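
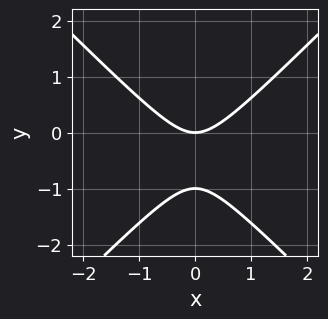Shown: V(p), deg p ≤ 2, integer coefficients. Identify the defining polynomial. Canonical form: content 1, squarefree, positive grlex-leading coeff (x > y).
x^2 - y^2 - y

First, the degree is 2 — a generic line meets the curve in up to 2 points.
Then, symmetries: mirror symmetry x ↦ −x ⇒ only even powers of x.
Then, from the visible intercepts: among the integer gridlines, it crosses the y-axis at y ∈ {-1, 0}; one x-axis crossing is at x = 0.
Finally, the integer polynomial consistent with all of this is the stated p.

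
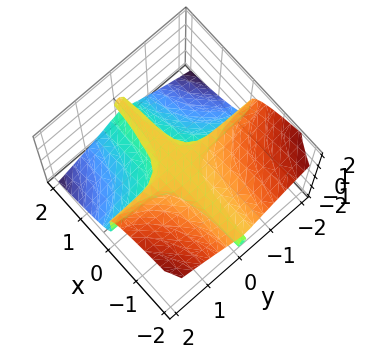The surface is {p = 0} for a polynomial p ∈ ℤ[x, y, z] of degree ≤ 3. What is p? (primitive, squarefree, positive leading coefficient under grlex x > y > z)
1. Degree: no degree-2 surface has this shape, so deg p = 3.
2. Against the integer gridlines: every point of the x-axis in the box is on the surface; every point of the y-axis in the box is on the surface.
3. Fitting integer coefficients to these (and the overall shape) gives p.

3*x*y^2 + 3*z^3 - z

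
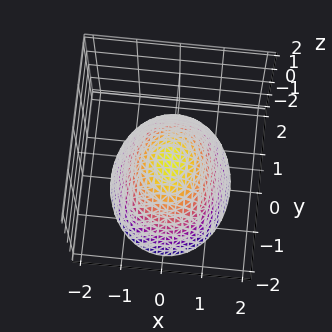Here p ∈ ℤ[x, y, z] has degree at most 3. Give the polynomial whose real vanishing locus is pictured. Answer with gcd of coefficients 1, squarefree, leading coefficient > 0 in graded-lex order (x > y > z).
(a) deg p = 2. A paraboloid; a quadric.
(b) Symmetries: it's symmetric under y → −y, forcing even powers of y; the x ↦ −x reflection is a symmetry, so x appears only in even powers.
(c) Against the integer gridlines: it meets the x-axis at x = 0 (among the integer gridlines); it meets the y-axis at y = 0 (among the integer gridlines); it crosses the z-axis at the gridline z = 0.
(d) Together with the visible shape, these determine p as stated.

3*x^2 + 2*y^2 + 3*z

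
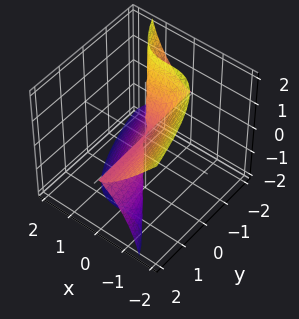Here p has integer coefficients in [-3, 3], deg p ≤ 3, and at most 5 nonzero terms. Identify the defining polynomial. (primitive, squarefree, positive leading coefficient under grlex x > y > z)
1. deg p = 3.
2. Reading off the gridlines: one z-axis crossing is at z = 0; every point of the y-axis in the box is on the surface.
3. These observations pin down the coefficients.

3*x^3 + 2*y*z^2 + z^3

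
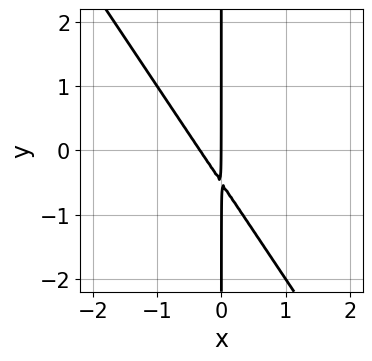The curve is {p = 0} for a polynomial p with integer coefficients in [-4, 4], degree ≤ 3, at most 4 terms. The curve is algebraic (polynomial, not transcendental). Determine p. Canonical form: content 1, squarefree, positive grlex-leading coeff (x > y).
3*x^2 + 2*x*y + x

Degree: a generic line meets the curve in up to 2 points, so deg p = 2.
From the visible intercepts: every point of the y-axis in the box is on the curve; it meets the x-axis at x = 0 (among the integer gridlines).
Solving for integer coefficients yields p as stated.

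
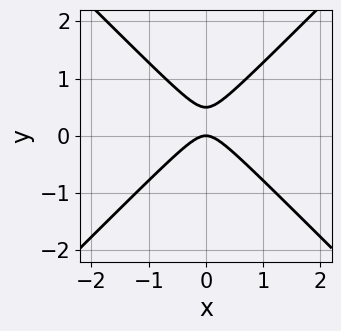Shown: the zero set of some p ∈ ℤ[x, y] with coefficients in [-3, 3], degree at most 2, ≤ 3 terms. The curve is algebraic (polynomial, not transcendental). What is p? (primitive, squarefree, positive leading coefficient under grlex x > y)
2*x^2 - 2*y^2 + y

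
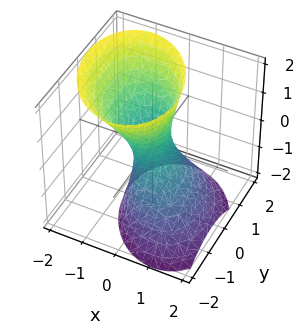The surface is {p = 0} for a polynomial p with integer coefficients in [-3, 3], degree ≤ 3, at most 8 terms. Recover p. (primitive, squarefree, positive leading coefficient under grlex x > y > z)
(a) The degree is 2 — the shape is more complex than any degree-1 surface.
(b) Checking where it meets the axes: no z-intercept at any integer in the box.
(c) Fitting integer coefficients to these (and the overall shape) gives p.

3*x^2 + x*y + 2*x*z + 2*y^2 - z^2 - 1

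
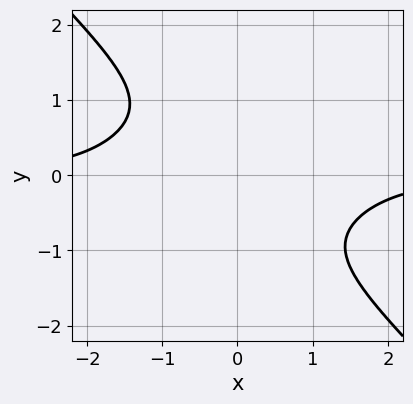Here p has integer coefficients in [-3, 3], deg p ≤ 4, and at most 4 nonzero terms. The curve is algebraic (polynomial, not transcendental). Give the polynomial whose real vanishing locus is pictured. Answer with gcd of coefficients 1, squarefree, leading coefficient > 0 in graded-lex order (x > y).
x^3*y - x^2*y^2 + 2*y^4 + 3

First, deg p = 4.
Next, against the integer gridlines: the curve avoids every integer y-axis point in the box; it misses every integer gridline on the x-axis.
Finally, solving for integer coefficients yields p as stated.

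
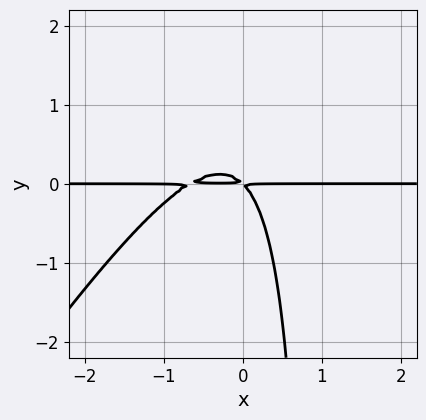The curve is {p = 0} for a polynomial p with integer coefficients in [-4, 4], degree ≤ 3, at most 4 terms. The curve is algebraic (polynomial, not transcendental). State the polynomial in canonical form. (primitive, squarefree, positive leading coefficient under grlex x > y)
3*x^2*y - 2*x*y^2 + 2*x*y + 2*y^2

1. The degree is 3 — the shape is more complex than any degree-2 curve.
2. Against the integer gridlines: the visible x-axis segment lies entirely on the curve.
3. Putting this together gives p.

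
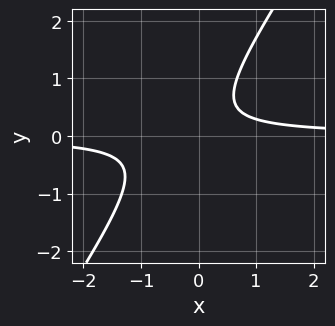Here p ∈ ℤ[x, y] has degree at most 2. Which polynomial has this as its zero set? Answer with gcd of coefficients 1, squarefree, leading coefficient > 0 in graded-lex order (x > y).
1. Degree: a generic line meets the curve in up to 2 points, so deg p = 2.
2. From the visible intercepts: no x-intercept at any integer in the box; no y-intercept at any integer in the box.
3. These observations pin down the coefficients.

3*x*y - 2*y^2 + y - 1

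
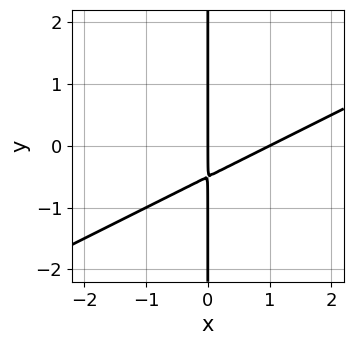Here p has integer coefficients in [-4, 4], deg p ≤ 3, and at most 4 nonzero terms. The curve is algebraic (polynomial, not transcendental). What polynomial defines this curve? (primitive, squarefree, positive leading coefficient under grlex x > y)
x^2 - 2*x*y - x

The degree is 2 — no degree-1 curve has this shape.
Checking where it meets the axes: among the integer gridlines, it crosses the x-axis at x ∈ {0, 1}; every point of the y-axis in the box is on the curve.
The integer polynomial consistent with all of this is the stated p.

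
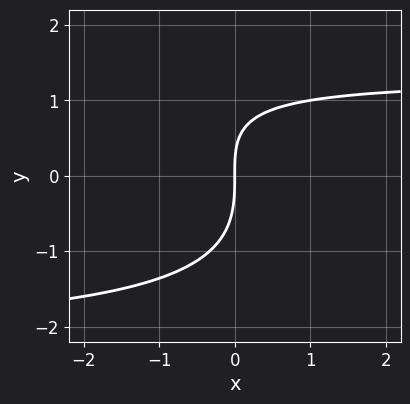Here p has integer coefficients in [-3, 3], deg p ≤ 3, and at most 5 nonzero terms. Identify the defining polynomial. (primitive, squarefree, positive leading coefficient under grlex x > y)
x*y^2 + y^3 + x*y - 3*x

First, degree: no degree-2 curve has this shape, so deg p = 3.
Then, reading off the gridlines: it meets the y-axis at y = 0 (among the integer gridlines); one x-axis crossing is at x = 0.
Finally, matching integer coefficients to the picture gives p.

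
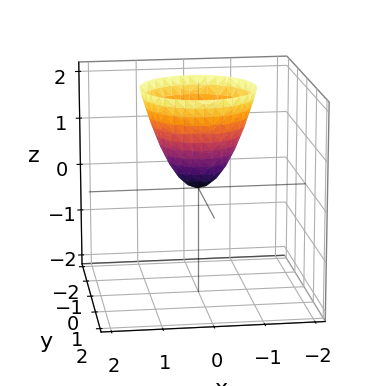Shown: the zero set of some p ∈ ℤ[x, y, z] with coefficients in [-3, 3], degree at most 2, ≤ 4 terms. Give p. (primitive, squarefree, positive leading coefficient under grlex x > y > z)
1. The degree is 2 — a single bowl opening along one axis; a quadric.
2. Symmetries: the z-axis is an axis of rotation, so x and y enter only as x² + y².
3. From the visible intercepts: one z-axis crossing is at z = 0; one y-axis crossing is at y = 0.
4. Putting this together gives p.

3*x^2 + 3*y^2 - 2*z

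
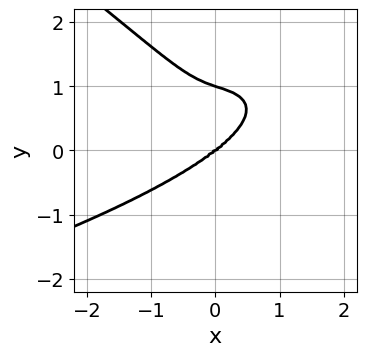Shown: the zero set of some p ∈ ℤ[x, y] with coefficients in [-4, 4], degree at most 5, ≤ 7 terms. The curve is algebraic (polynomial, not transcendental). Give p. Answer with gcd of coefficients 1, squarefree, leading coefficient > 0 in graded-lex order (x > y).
First, the degree is 4 — no degree-3 curve has this shape.
Next, reading off the gridlines: one x-axis crossing is at x = 0; the y-axis gridline crossings are at y ∈ {0, 1}.
Finally, fitting integer coefficients to these (and the overall shape) gives p.

2*x*y^3 + 3*y^4 + 2*x^3 - x*y^2 - 3*y^3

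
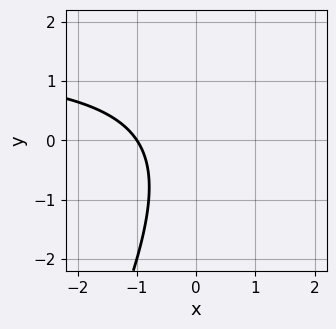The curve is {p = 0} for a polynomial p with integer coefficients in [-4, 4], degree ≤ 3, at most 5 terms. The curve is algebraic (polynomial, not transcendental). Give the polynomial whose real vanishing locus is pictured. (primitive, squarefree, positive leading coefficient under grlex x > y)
2*x*y - y^2 - 3*x - 3

Degree: no degree-1 curve has this shape, so deg p = 2.
Checking where it meets the axes: it crosses the x-axis at the gridline x = -1; the curve avoids every integer y-axis point in the box.
Fitting integer coefficients to these (and the overall shape) gives p.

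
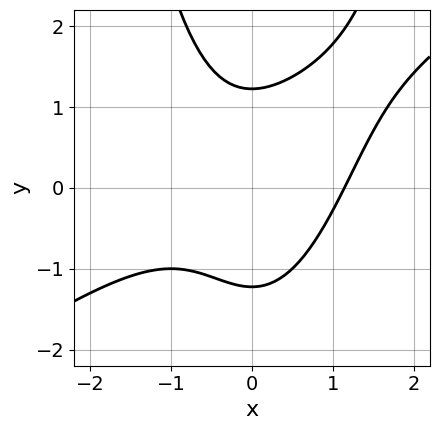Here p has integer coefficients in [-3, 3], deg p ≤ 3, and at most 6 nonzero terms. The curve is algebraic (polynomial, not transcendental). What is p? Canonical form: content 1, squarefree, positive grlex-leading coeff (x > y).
2*x^3 - 3*x^2*y + 2*y^2 - 3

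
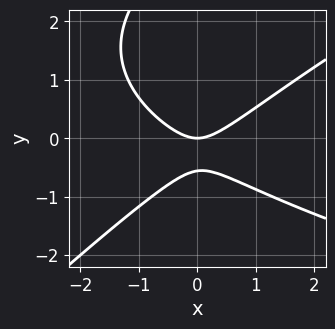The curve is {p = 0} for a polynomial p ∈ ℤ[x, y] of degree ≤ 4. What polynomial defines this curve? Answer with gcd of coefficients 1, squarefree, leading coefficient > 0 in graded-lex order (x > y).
First, degree: a generic line meets the curve in up to 3 points, so deg p = 3.
Next, from the visible intercepts: one y-axis crossing is at y = 0; one x-axis crossing is at x = 0.
Finally, fitting integer coefficients to these (and the overall shape) gives p.

x*y^2 - y^3 - 2*x^2 + 3*y^2 + 2*y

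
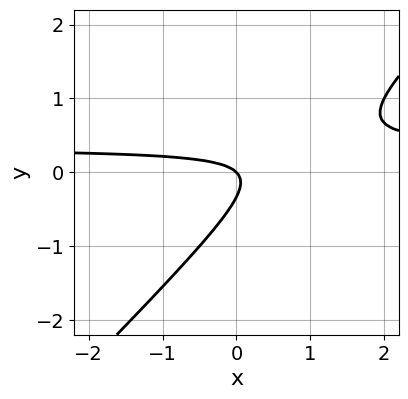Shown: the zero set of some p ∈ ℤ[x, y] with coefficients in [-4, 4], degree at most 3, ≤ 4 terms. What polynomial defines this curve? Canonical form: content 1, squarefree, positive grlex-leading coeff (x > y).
3*x*y - 3*y^2 - x - y

First, degree: the shape is more complex than any degree-1 curve, so deg p = 2.
Next, checking where it meets the axes: it meets the x-axis at x = 0 (among the integer gridlines); it crosses the y-axis at the gridline y = 0.
Finally, assembling these constraints gives the stated polynomial.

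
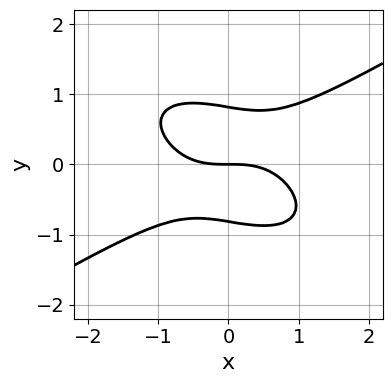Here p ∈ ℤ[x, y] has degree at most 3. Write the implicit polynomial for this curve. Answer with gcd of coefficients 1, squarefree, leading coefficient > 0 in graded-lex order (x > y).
The degree is 3 — a generic line meets the curve in up to 3 points.
Checking where it meets the axes: one x-axis crossing is at x = 0; it meets the y-axis at y = 0 (among the integer gridlines).
Putting this together gives p.

x^3 - x*y^2 - 3*y^3 + 2*y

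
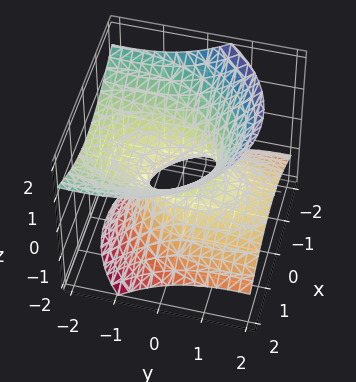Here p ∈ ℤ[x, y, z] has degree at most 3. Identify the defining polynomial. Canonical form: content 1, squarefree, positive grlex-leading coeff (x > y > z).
2*x^2 + y^2 + 3*y*z - 3*z^2 - 1

First, the degree is 2 — a generic line meets the surface in up to 2 points.
Then, from the axis intercepts and sections: it misses every integer gridline on the z-axis; the y-axis gridline crossings are at y ∈ {-1, 1}.
Finally, solving for integer coefficients yields p as stated.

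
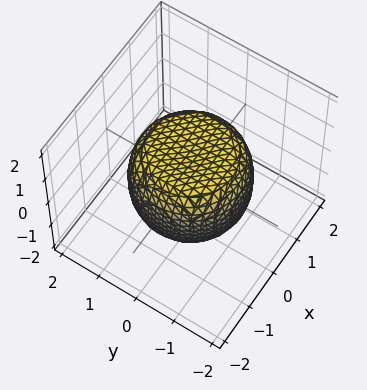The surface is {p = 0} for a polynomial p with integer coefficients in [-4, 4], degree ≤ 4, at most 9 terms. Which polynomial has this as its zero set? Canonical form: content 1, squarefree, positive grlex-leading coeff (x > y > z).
2*x^4 + 4*x^2*y^2 + 2*y^4 - 2*x^2 - 2*y^2 + 3*z^2 - 3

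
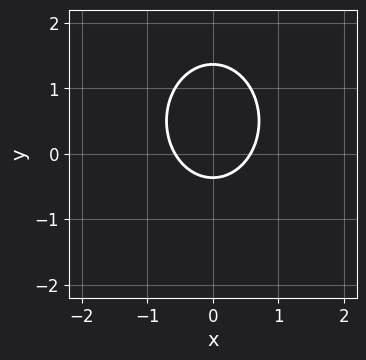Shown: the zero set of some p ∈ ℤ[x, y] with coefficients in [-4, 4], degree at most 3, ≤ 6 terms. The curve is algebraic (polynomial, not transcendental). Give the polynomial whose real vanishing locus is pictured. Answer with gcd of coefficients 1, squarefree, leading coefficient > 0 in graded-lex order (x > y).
3*x^2 + 2*y^2 - 2*y - 1

Degree: the shape is more complex than any degree-1 curve, so deg p = 2.
Symmetries: the x ↦ −x reflection is a symmetry, so x appears only in even powers.
The integer polynomial consistent with all of this is the stated p.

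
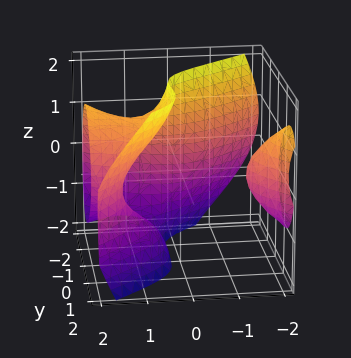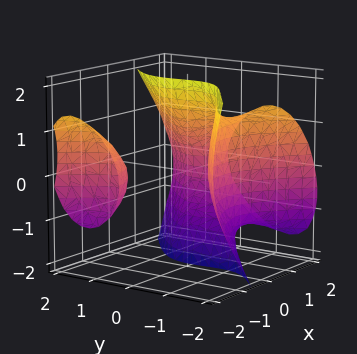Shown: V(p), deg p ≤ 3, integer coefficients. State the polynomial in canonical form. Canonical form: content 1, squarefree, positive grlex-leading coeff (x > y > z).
2*x^2*y + 2*x*z^2 - 2*y^3 + y^2*z - 2

(a) There are 2 components.
(b) Degree: no degree-2 surface has this shape, so deg p = 3.
(c) Reading off the gridlines: no z-intercept at any integer in the box; the surface avoids every integer x-axis point in the box; it crosses the y-axis at the gridline y = -1.
(d) Fitting integer coefficients to these (and the overall shape) gives p.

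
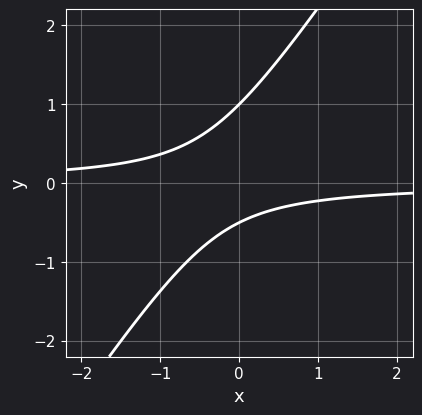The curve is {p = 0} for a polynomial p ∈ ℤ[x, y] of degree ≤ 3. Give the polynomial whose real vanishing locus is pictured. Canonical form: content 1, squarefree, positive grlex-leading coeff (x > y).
3*x*y - 2*y^2 + y + 1

First, the degree is 2 — the shape is more complex than any degree-1 curve.
Next, from the visible intercepts: one y-axis crossing is at y = 1; no x-intercept at any integer in the box.
Finally, assembling these constraints gives the stated polynomial.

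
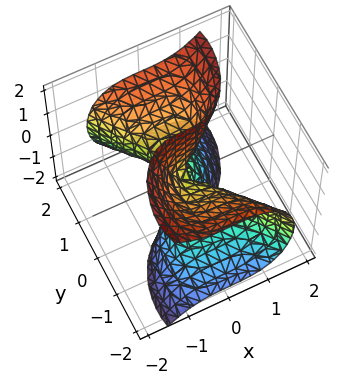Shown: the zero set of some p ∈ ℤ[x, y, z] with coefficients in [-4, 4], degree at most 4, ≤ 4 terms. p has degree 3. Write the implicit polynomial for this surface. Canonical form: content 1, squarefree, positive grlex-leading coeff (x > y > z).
3*x^3 + y^3 - 2*y*z^2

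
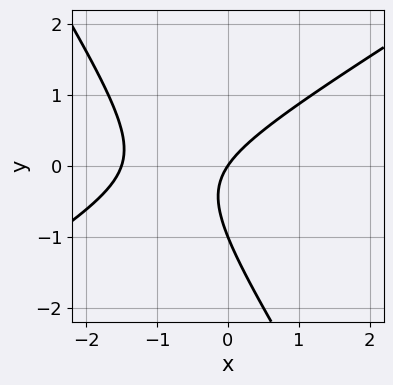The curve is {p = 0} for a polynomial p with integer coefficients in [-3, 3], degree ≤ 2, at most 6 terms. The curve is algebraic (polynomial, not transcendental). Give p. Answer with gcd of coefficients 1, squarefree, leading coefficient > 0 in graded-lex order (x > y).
2*x^2 - 2*x*y - 2*y^2 + 3*x - 2*y

(a) Degree: a generic line meets the curve in up to 2 points, so deg p = 2.
(b) Against the integer gridlines: among the integer gridlines, it crosses the y-axis at y ∈ {-1, 0}; one x-axis crossing is at x = 0.
(c) Assembling these constraints gives the stated polynomial.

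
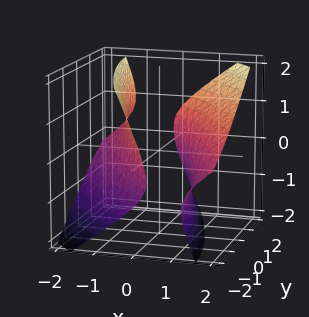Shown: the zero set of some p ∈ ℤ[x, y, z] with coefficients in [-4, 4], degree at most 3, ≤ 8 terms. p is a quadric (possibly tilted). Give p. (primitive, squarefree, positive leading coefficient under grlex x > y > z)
3*x^2 + 3*x*y - 3*x*z + y^2 - 2*z^2 - 3

1. The picture has 2 separate pieces. Treating them together as one polynomial.
2. deg p = 2. No degree-1 surface has this shape.
3. From the visible intercepts: among the integer gridlines, it crosses the x-axis at x ∈ {-1, 1}; the surface avoids every integer z-axis point in the box.
4. Solving for integer coefficients yields p as stated.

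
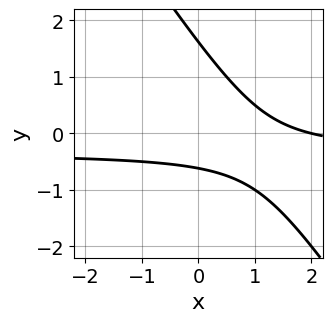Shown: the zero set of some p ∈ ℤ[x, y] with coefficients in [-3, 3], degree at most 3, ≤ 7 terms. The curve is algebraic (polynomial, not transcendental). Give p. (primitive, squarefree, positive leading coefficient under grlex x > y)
3*x*y + 2*y^2 + x - 2*y - 2

deg p = 2. The shape is more complex than any degree-1 curve.
From the visible intercepts: it meets the x-axis at x = 2 (among the integer gridlines).
Fitting integer coefficients to these (and the overall shape) gives p.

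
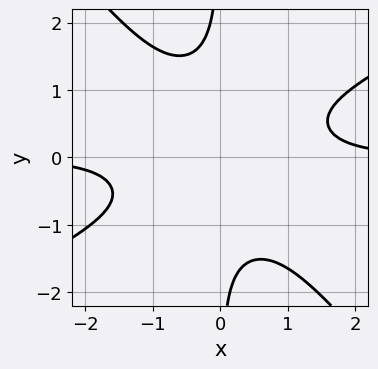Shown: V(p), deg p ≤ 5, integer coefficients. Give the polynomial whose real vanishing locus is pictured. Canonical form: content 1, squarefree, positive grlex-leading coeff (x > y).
(a) deg p = 4. No degree-3 curve has this shape.
(b) Observable constraints: it misses every integer gridline on the y-axis; no x-intercept at any integer in the box.
(c) Fitting integer coefficients to these (and the overall shape) gives p.

2*x^3*y - 2*x^2*y^2 - 3*x*y^3 + x*y - 3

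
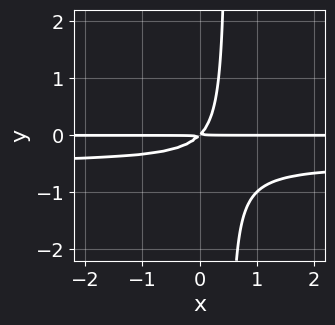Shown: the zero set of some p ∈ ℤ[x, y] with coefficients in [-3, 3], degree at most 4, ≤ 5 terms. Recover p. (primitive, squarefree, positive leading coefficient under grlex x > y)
The degree is 3 — the shape is more complex than any degree-2 curve.
Observable constraints: every point of the x-axis in the box is on the curve.
Matching integer coefficients to the picture gives p.

2*x*y^2 + x*y - y^2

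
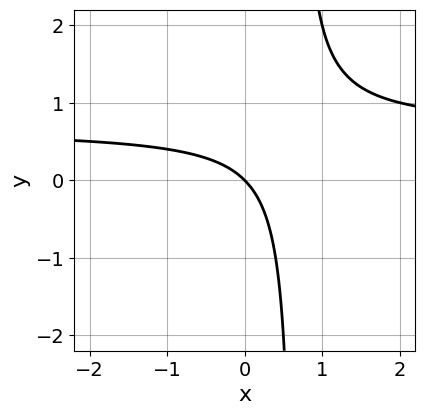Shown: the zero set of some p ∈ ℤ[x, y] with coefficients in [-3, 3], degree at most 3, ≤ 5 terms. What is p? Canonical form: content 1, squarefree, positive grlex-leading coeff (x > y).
3*x*y - 2*x - 2*y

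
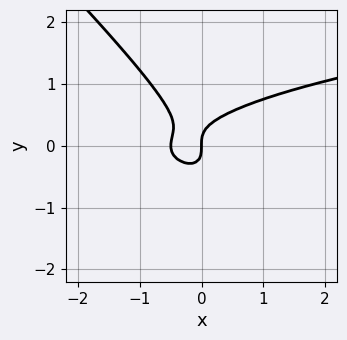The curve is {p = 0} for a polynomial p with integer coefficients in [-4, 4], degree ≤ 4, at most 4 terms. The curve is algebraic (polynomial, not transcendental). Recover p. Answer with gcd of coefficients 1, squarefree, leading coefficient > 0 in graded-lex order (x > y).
3*x*y^2 + 3*y^3 - 2*x^2 - x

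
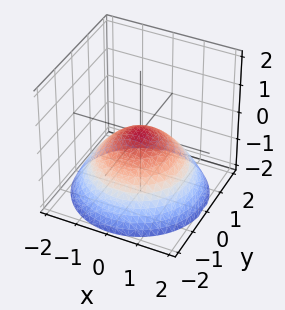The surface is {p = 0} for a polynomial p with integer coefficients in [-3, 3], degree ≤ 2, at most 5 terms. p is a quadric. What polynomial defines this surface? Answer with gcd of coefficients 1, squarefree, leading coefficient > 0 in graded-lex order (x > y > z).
1. Degree: a paraboloid; a quadric, so deg p = 2.
2. By symmetry, the surface is invariant under rotation about z: p = q(x² + y², z).
3. Against the integer gridlines: one y-axis crossing is at y = 0; it crosses the x-axis at the gridline x = 0; a circular section at z = -1 has radius between 1 and 2.
4. Fitting integer coefficients to these (and the overall shape) gives p.

x^2 + y^2 + 2*z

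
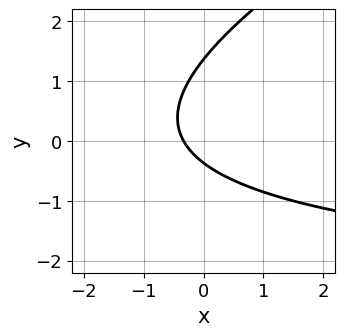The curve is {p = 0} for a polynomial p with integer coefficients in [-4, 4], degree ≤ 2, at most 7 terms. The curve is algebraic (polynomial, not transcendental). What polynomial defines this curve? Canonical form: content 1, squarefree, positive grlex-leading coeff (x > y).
First, the degree is 2 — a generic line meets the curve in up to 2 points.
Finally, solving for integer coefficients yields p as stated.

x*y - 2*y^2 + 3*x + 2*y + 1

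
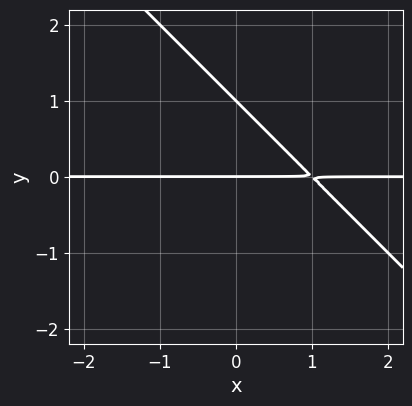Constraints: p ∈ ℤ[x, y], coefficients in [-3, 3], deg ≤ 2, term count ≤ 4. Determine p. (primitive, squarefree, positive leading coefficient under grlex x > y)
x*y + y^2 - y

1. The degree is 2 — a generic line meets the curve in up to 2 points.
2. From the visible intercepts: among the integer gridlines, it crosses the y-axis at y ∈ {0, 1}; the visible x-axis segment lies entirely on the curve.
3. These observations pin down the coefficients.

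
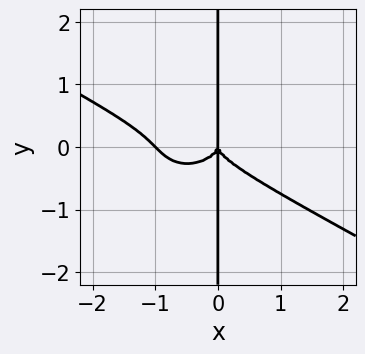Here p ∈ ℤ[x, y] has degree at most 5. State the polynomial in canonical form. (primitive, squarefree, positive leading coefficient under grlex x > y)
x^4 + x^3*y + 3*x*y^3 + x^3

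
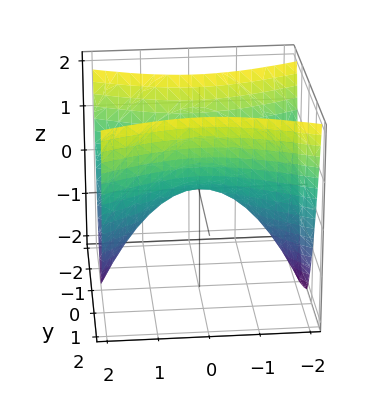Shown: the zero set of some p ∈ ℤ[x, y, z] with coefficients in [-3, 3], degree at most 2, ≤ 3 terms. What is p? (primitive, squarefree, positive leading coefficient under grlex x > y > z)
The degree is 2 — a saddle surface; a quadric.
Symmetries: it's symmetric under y → −y, forcing even powers of y; the x ↦ −x reflection is a symmetry, so x appears only in even powers.
Against the integer gridlines: it crosses the y-axis at the gridline y = 0; it meets the z-axis at z = 0 (among the integer gridlines); one x-axis crossing is at x = 0.
The integer polynomial consistent with all of this is the stated p.

x^2 - 3*y^2 + 2*z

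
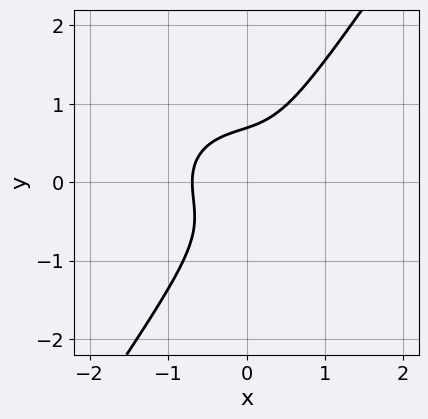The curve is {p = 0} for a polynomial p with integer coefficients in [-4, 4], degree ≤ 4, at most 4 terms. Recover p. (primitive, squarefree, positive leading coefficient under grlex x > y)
3*x^3 + 3*x*y^2 - 3*y^3 + 1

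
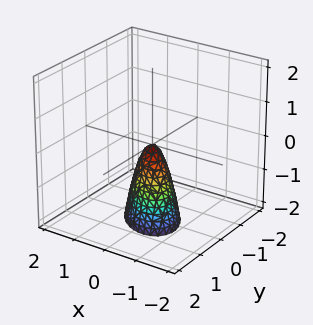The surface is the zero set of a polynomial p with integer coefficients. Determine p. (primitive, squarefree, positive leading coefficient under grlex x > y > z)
3*x^2 + 2*x*y + 3*y^2 + z

Degree: a generic line meets the surface in up to 2 points, so deg p = 2.
Against the integer gridlines: it meets the z-axis at z = 0 (among the integer gridlines); it crosses the x-axis at the gridline x = 0.
The integer polynomial consistent with all of this is the stated p.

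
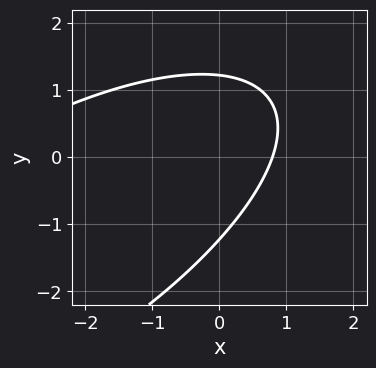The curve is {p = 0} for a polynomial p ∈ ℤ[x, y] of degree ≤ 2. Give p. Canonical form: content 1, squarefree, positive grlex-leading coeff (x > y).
x^2 - 2*x*y + 2*y^2 + 3*x - 3

First, the degree is 2 — a generic line meets the curve in up to 2 points.
Finally, the integer polynomial consistent with all of this is the stated p.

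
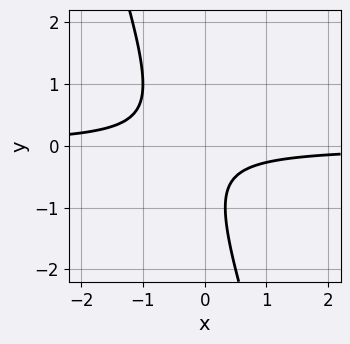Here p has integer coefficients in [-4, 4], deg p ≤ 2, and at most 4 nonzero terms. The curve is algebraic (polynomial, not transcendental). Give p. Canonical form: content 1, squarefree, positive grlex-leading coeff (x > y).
3*x*y + y^2 + y + 1

First, deg p = 2.
Then, against the integer gridlines: the curve avoids every integer x-axis point in the box; the curve avoids every integer y-axis point in the box.
Finally, fitting integer coefficients to these (and the overall shape) gives p.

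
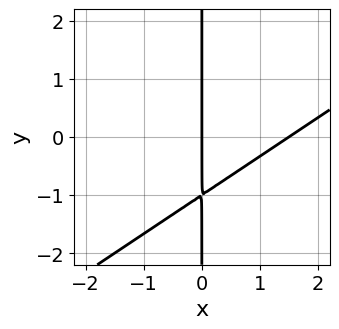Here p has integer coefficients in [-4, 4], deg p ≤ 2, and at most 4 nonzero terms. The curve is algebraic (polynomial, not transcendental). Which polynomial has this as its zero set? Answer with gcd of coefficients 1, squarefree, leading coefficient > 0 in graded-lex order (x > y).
2*x^2 - 3*x*y - 3*x

First, degree: the shape is more complex than any degree-1 curve, so deg p = 2.
Then, against the integer gridlines: every point of the y-axis in the box is on the curve; one x-axis crossing is at x = 0.
Finally, the integer polynomial consistent with all of this is the stated p.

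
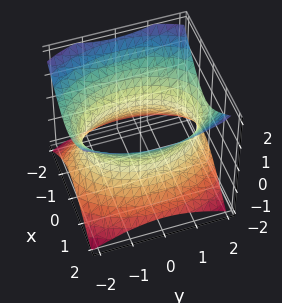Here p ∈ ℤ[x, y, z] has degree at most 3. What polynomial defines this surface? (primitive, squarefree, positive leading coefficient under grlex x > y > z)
2*x^2 + y^2 - 2*z^2 - 3

1. Degree: one connected sheet with a waist; a quadric, so deg p = 2.
2. Symmetries: it's symmetric under z → −z, forcing even powers of z; mirror symmetry y ↦ −y ⇒ only even powers of y; it's symmetric under x → −x, forcing even powers of x.
3. Observable constraints: it misses every integer gridline on the z-axis.
4. Putting this together gives p.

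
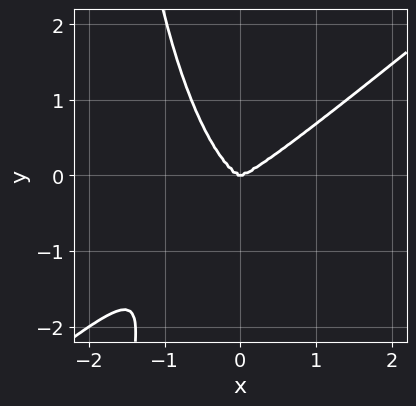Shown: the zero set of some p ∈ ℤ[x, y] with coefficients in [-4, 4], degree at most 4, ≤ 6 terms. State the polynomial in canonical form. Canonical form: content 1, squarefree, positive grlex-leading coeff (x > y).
deg p = 4. A generic line meets the curve in up to 4 points.
Observable constraints: it crosses the y-axis at the gridline y = 0; it meets the x-axis at x = 0 (among the integer gridlines).
Matching integer coefficients to the picture gives p.

3*x^4 - 3*x^3*y - x*y^3 - 2*y^3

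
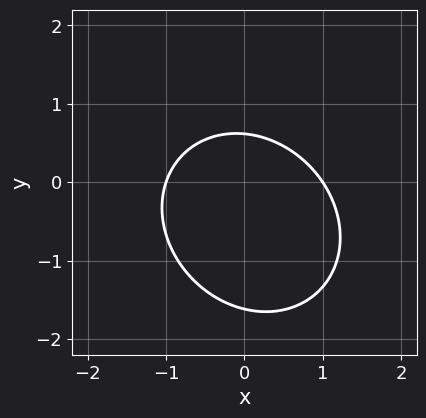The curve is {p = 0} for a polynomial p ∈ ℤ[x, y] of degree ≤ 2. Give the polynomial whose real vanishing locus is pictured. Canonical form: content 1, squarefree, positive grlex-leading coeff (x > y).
3*x^2 + x*y + 3*y^2 + 3*y - 3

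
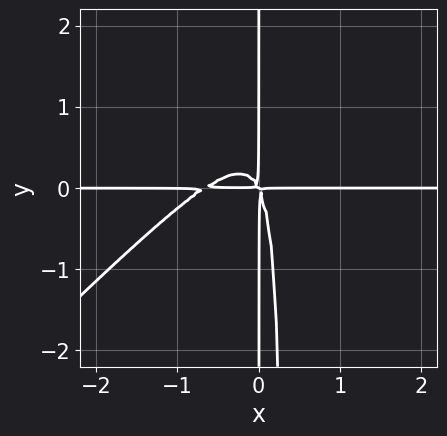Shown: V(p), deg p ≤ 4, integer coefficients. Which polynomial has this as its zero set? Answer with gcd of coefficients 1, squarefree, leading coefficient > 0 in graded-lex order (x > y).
(a) The degree is 4 — no degree-3 curve has this shape.
(b) Reading off the gridlines: the visible y-axis segment lies entirely on the curve; every point of the x-axis in the box is on the curve.
(c) Solving for integer coefficients yields p as stated.

3*x^3*y - 3*x^2*y^2 + 2*x^2*y + x*y^2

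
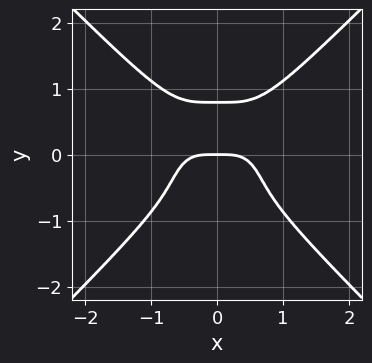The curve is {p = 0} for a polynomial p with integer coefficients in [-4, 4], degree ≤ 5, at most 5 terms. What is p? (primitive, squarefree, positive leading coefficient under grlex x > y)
2*x^4 - 2*y^4 + y

First, deg p = 4. A generic line meets the curve in up to 4 points.
Next, symmetries: the x ↦ −x reflection is a symmetry, so x appears only in even powers.
Next, from the visible intercepts: one x-axis crossing is at x = 0; it crosses the y-axis at the gridline y = 0.
Finally, putting this together gives p.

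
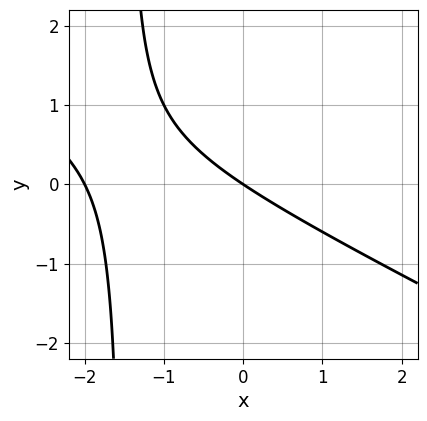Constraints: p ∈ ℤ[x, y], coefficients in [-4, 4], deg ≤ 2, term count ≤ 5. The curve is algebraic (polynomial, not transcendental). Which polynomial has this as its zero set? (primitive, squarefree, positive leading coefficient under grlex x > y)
Degree: a generic line meets the curve in up to 2 points, so deg p = 2.
Reading off the gridlines: the x-axis gridline crossings are at x ∈ {-2, 0}; it crosses the y-axis at the gridline y = 0.
Together with the visible shape, these determine p as stated.

x^2 + 2*x*y + 2*x + 3*y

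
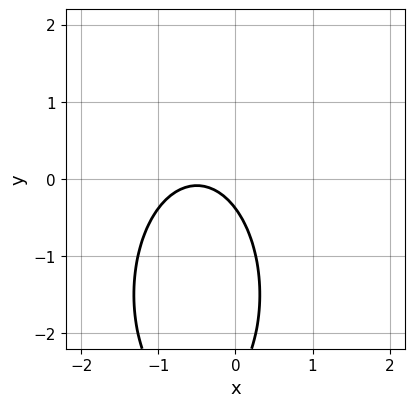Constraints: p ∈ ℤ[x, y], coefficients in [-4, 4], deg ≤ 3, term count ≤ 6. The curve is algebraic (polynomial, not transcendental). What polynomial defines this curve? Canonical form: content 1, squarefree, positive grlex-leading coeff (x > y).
1. deg p = 2. A generic line meets the curve in up to 2 points.
2. Against the integer gridlines: no x-intercept at any integer in the box.
3. Fitting integer coefficients to these (and the overall shape) gives p.

3*x^2 + y^2 + 3*x + 3*y + 1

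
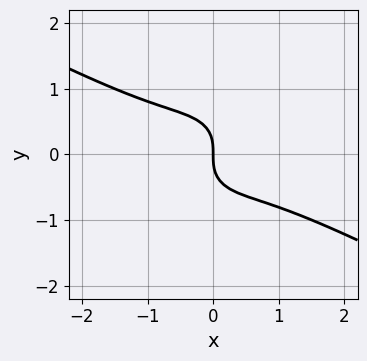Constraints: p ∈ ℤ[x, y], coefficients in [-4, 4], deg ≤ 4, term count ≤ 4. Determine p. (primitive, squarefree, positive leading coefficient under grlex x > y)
(a) deg p = 3. No degree-2 curve has this shape.
(b) Reading off the gridlines: one y-axis crossing is at y = 0; one x-axis crossing is at x = 0.
(c) Fitting integer coefficients to these (and the overall shape) gives p.

2*x^3 + 3*x^2*y + 3*y^3 + 2*x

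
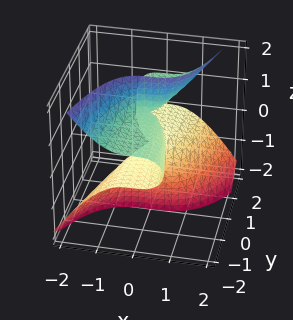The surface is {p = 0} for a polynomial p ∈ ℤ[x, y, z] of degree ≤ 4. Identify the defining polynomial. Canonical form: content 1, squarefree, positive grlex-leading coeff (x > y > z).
x^3 - y*z^2 + y*z

First, deg p = 3. The shape is more complex than any degree-2 surface.
Next, from the axis intercepts and sections: every point of the z-axis in the box is on the surface; the visible y-axis segment lies entirely on the surface; one x-axis crossing is at x = 0.
Finally, matching integer coefficients to the picture gives p.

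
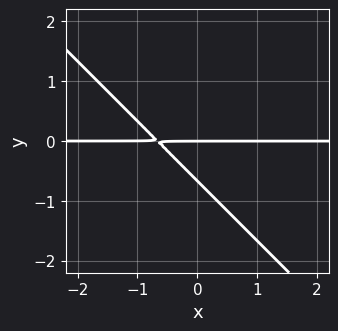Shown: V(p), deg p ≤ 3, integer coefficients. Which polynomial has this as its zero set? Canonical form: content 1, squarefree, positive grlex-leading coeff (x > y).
3*x*y + 3*y^2 + 2*y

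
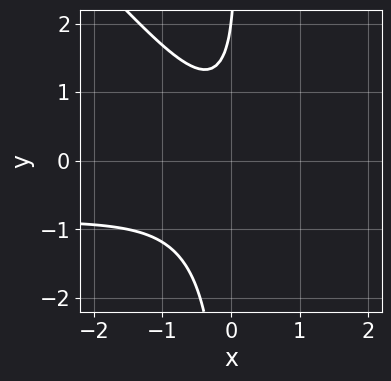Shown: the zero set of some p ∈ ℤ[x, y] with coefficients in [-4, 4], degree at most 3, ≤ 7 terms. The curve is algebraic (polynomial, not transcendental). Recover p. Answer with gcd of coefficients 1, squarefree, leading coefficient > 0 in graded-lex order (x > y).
(a) The degree is 3 — a generic line meets the curve in up to 3 points.
(b) From the axis intercepts and sections: it meets the y-axis at y = 2 (among the integer gridlines); no x-intercept at any integer in the box.
(c) Fitting integer coefficients to these (and the overall shape) gives p.

2*x^2*y + 2*x*y^2 + 2*x^2 - y + 2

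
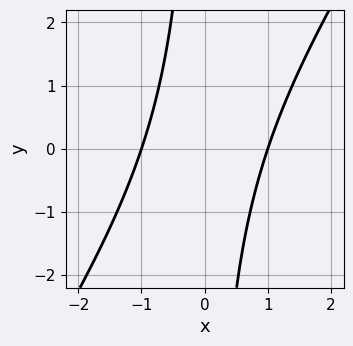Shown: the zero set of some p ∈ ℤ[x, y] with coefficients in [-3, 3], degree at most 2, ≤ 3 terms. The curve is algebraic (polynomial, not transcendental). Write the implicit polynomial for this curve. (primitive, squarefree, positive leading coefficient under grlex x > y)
3*x^2 - 2*x*y - 3

(a) Degree: no degree-1 curve has this shape, so deg p = 2.
(b) From the axis intercepts and sections: among the integer gridlines, it crosses the x-axis at x ∈ {-1, 1}; the curve avoids every integer y-axis point in the box.
(c) Fitting integer coefficients to these (and the overall shape) gives p.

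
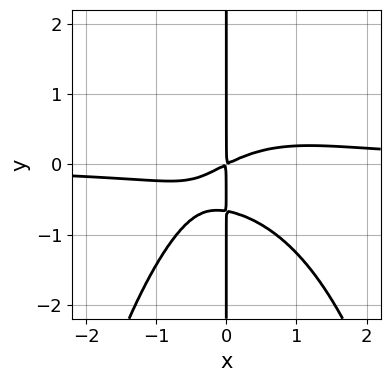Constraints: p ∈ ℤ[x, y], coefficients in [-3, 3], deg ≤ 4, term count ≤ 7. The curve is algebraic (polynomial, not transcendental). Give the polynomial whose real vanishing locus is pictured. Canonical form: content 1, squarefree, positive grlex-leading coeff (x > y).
First, the degree is 4 — the shape is more complex than any degree-3 curve.
Then, from the axis intercepts and sections: the visible y-axis segment lies entirely on the curve.
Finally, putting this together gives p.

2*x^3*y - x^2*y + 3*x*y^2 - x^2 + 2*x*y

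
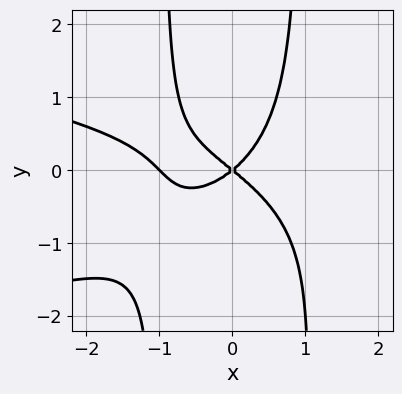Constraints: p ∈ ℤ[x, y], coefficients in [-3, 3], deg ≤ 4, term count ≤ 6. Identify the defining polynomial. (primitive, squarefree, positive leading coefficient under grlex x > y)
3*x^2*y^2 + 2*x^3 + 2*x^2*y + 2*x^2 - 3*y^2

1. Degree: a generic line meets the curve in up to 4 points, so deg p = 4.
2. Against the integer gridlines: among the integer gridlines, it crosses the x-axis at x ∈ {-1, 0}; it meets the y-axis at y = 0 (among the integer gridlines).
3. Solving for integer coefficients yields p as stated.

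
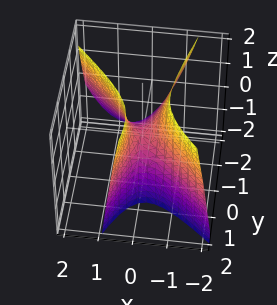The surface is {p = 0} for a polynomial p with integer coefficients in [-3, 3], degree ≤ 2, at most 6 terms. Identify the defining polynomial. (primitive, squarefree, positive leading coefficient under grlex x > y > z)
3*x^2 + 2*x*y - y^2 + y*z - z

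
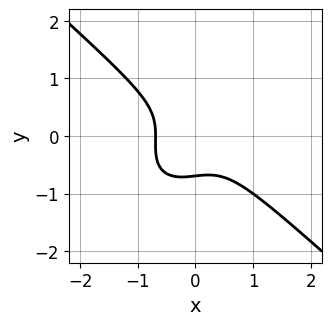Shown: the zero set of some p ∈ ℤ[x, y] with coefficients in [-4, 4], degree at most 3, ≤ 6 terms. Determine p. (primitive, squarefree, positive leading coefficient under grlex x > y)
3*x^3 - x*y^2 + 3*y^3 + 1

First, degree: no degree-2 curve has this shape, so deg p = 3.
Finally, putting this together gives p.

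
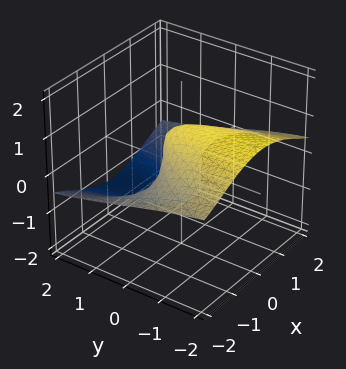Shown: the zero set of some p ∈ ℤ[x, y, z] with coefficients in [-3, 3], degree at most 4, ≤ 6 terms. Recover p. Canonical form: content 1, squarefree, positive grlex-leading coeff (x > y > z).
3*x^2*z - 2*y*z^2 + 2*z^3 + 3*y - 2*z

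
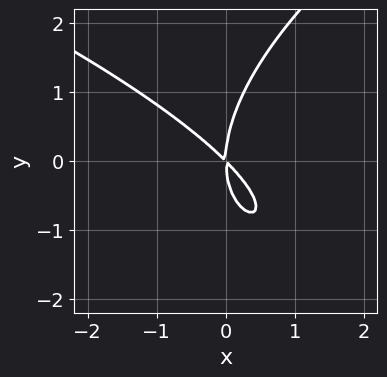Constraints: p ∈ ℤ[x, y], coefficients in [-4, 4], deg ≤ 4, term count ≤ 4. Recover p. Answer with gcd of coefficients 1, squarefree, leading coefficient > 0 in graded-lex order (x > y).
(a) The degree is 3 — no degree-2 curve has this shape.
(b) Against the integer gridlines: one x-axis crossing is at x = 0; it crosses the y-axis at the gridline y = 0.
(c) Putting this together gives p.

y^3 - 3*x^2 - 3*x*y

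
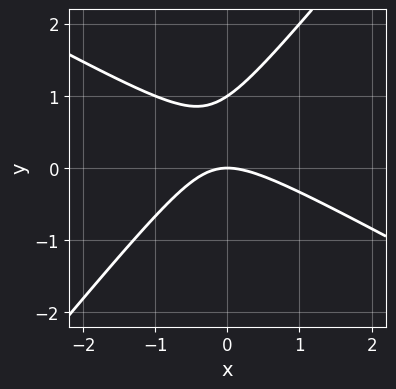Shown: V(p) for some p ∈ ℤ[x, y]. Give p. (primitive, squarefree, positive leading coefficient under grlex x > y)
2*x^2 + 2*x*y - 3*y^2 + 3*y

1. deg p = 2.
2. Reading off the gridlines: among the integer gridlines, it crosses the y-axis at y ∈ {0, 1}; it crosses the x-axis at the gridline x = 0.
3. Solving for integer coefficients yields p as stated.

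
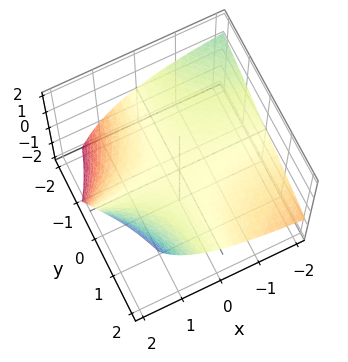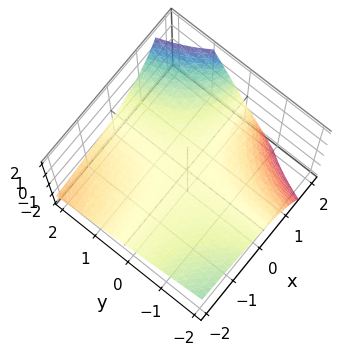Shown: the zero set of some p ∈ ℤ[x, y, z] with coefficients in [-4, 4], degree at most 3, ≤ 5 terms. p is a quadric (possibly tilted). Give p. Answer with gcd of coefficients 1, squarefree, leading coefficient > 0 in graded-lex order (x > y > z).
1. The degree is 2 — a generic line meets the surface in up to 2 points.
2. From the axis intercepts and sections: every point of the y-axis in the box is on the surface; one z-axis crossing is at z = 0; the visible x-axis segment lies entirely on the surface.
3. Assembling these constraints gives the stated polynomial.

x*y + x*z - 3*z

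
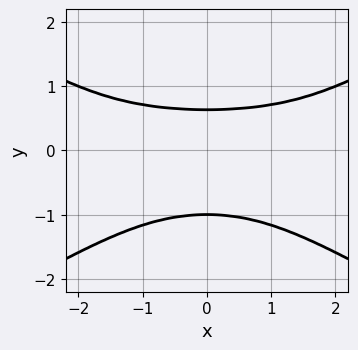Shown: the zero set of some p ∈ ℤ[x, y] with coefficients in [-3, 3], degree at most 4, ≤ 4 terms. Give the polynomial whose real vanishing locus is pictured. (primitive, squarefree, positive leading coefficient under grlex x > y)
x^2*y^2 - 3*y^4 - 2*y^3 + 1

First, deg p = 4. The shape is more complex than any degree-3 curve.
Then, symmetries: the x ↦ −x reflection is a symmetry, so x appears only in even powers.
Next, from the axis intercepts and sections: it misses every integer gridline on the x-axis; it meets the y-axis at y = -1 (among the integer gridlines).
Finally, these observations pin down the coefficients.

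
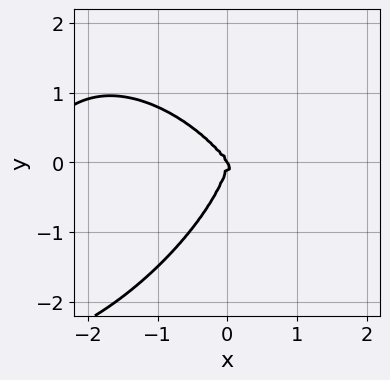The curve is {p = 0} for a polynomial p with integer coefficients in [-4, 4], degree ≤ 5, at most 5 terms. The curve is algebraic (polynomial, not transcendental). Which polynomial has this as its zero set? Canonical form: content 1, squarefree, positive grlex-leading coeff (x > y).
First, deg p = 4. The shape is more complex than any degree-3 curve.
Then, checking where it meets the axes: it meets the x-axis at x = 0 (among the integer gridlines); it crosses the y-axis at the gridline y = 0.
Finally, together with the visible shape, these determine p as stated.

x^4 + y^4 + 3*x^3 + 2*x^2*y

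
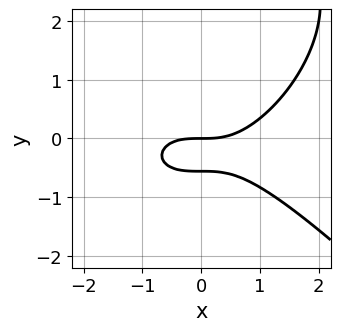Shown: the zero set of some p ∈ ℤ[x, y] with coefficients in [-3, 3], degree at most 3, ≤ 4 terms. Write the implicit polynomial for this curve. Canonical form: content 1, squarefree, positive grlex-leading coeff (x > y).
x^3 + y^3 - 3*y^2 - 2*y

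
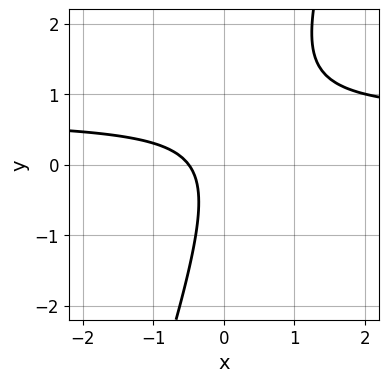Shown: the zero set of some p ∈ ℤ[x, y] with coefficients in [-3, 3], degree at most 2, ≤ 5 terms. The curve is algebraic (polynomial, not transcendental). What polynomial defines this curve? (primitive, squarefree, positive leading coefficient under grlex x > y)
3*x*y - y^2 - 2*x - 1

First, degree: the shape is more complex than any degree-1 curve, so deg p = 2.
Next, checking where it meets the axes: it misses every integer gridline on the y-axis.
Finally, assembling these constraints gives the stated polynomial.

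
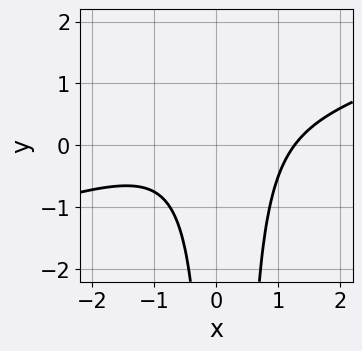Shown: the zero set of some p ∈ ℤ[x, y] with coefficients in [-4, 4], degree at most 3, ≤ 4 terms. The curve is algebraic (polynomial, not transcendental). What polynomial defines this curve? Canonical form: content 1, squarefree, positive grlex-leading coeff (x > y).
1. The degree is 3 — no degree-2 curve has this shape.
2. From the axis intercepts and sections: no y-intercept at any integer in the box.
3. These observations pin down the coefficients.

x^3 - 3*x^2*y + x*y - 2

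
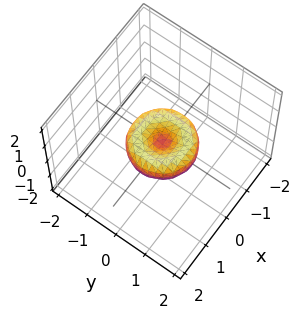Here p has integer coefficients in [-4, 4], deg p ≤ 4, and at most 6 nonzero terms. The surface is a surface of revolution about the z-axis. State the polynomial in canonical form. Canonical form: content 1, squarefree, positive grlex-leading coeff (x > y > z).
2*x^4 + 4*x^2*y^2 + 2*y^4 - 2*x^2 - 2*y^2 + 3*z^2

(a) deg p = 4. The shape is more complex than any degree-3 surface.
(b) Symmetries: the z-axis is an axis of rotation, so x and y enter only as x² + y².
(c) From the visible intercepts: among the integer gridlines, it crosses the x-axis at x ∈ {-1, 0, 1}; it crosses the z-axis at the gridline z = 0; the y-axis gridline crossings are at y ∈ {-1, 0, 1}; a circular section at z = 0 has radius exactly 1.
(d) Matching integer coefficients to the picture gives p.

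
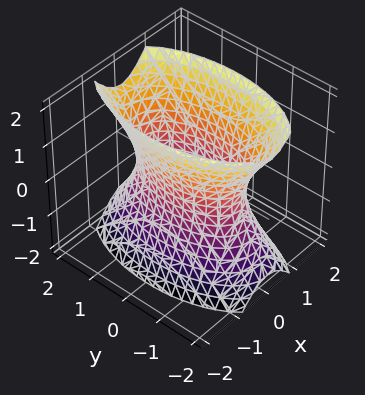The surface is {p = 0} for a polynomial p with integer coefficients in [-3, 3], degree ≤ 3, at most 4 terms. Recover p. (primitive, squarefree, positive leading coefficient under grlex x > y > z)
3*x^2 + y^2 - z^2 - 2

1. The degree is 2 — an hourglass — one-sheet hyperboloid; a quadric.
2. Symmetries: it's symmetric under x → −x, forcing even powers of x; the z ↦ −z reflection is a symmetry, so z appears only in even powers; the y ↦ −y reflection is a symmetry, so y appears only in even powers.
3. From the axis intercepts and sections: it misses every integer gridline on the z-axis.
4. Matching integer coefficients to the picture gives p.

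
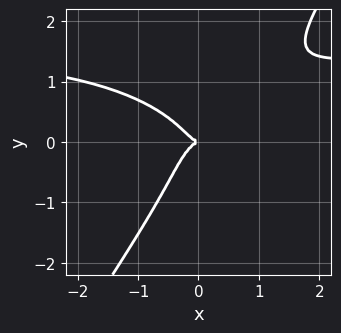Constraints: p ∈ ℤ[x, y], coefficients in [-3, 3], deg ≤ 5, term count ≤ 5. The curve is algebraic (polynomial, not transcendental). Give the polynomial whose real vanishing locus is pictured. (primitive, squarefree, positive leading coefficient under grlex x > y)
2*x^3*y + 2*x*y^3 - 2*y^4 - 3*x^3 - y^2

deg p = 4.
From the axis intercepts and sections: it meets the y-axis at y = 0 (among the integer gridlines); it meets the x-axis at x = 0 (among the integer gridlines).
Fitting integer coefficients to these (and the overall shape) gives p.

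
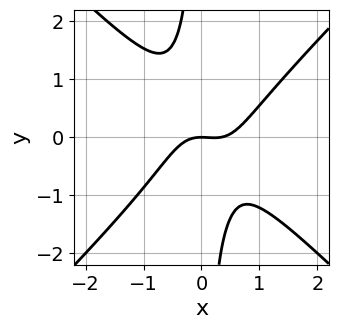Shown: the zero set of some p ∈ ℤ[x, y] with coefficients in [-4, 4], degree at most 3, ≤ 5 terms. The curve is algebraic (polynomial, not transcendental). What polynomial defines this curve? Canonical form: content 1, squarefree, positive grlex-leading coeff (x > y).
3*x^3 - 3*x*y^2 - x^2 - 2*y

(a) deg p = 3. The shape is more complex than any degree-2 curve.
(b) Reading off the gridlines: one x-axis crossing is at x = 0; it meets the y-axis at y = 0 (among the integer gridlines).
(c) These observations pin down the coefficients.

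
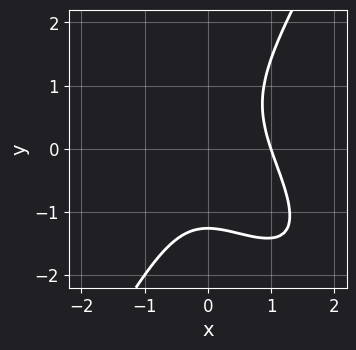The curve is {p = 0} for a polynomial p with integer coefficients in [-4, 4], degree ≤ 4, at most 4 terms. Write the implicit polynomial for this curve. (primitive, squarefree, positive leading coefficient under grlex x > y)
2*x^3 + 2*x^2*y - y^3 - 2

deg p = 3.
Reading off the gridlines: one x-axis crossing is at x = 1.
Solving for integer coefficients yields p as stated.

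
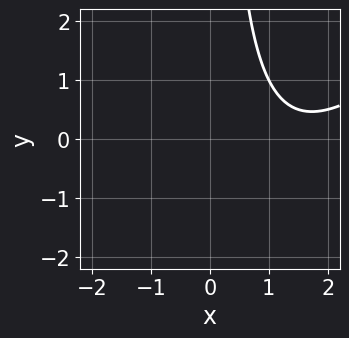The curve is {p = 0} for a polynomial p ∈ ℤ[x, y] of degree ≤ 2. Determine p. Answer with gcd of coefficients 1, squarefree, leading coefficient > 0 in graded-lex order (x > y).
x^2 - x*y - 3*x + 3

(a) Degree: no degree-1 curve has this shape, so deg p = 2.
(b) Reading off the gridlines: no x-intercept at any integer in the box; the curve avoids every integer y-axis point in the box.
(c) Assembling these constraints gives the stated polynomial.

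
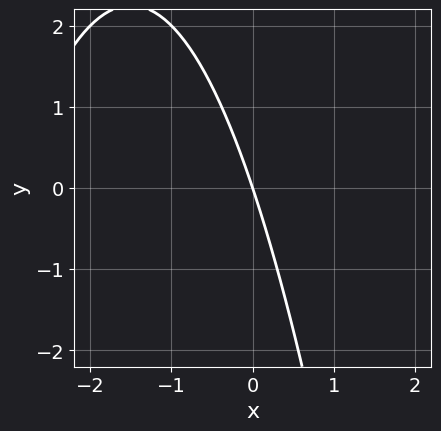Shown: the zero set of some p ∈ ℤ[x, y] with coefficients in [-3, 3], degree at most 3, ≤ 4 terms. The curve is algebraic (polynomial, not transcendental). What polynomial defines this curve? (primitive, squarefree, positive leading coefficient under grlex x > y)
x^2 + 3*x + y

1. Degree: no degree-1 curve has this shape, so deg p = 2.
2. Reading off the gridlines: one y-axis crossing is at y = 0; one x-axis crossing is at x = 0.
3. Assembling these constraints gives the stated polynomial.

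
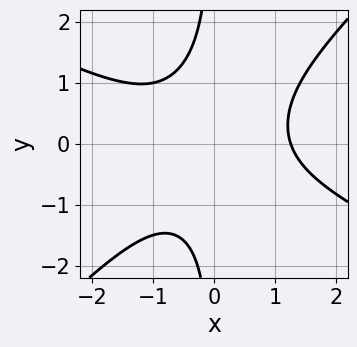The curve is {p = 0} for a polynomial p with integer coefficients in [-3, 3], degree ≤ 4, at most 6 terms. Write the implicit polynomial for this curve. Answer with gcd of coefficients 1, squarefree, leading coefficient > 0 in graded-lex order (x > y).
First, degree: a generic line meets the curve in up to 3 points, so deg p = 3.
Then, from the visible intercepts: the curve avoids every integer y-axis point in the box.
Finally, together with the visible shape, these determine p as stated.

x^3 + x^2*y - 2*x*y^2 - 2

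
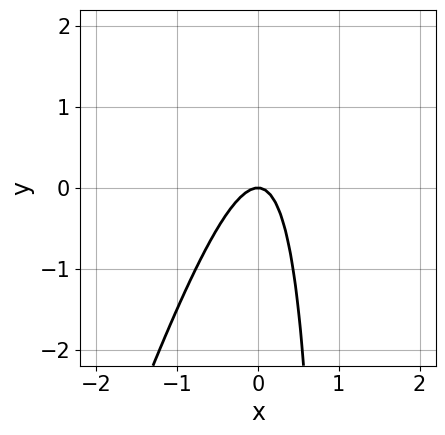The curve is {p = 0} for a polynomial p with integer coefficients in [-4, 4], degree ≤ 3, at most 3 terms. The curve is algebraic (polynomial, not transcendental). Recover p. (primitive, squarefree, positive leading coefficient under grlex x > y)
deg p = 2. A generic line meets the curve in up to 2 points.
Reading off the gridlines: it crosses the x-axis at the gridline x = 0; one y-axis crossing is at y = 0.
Fitting integer coefficients to these (and the overall shape) gives p.

3*x^2 - x*y + y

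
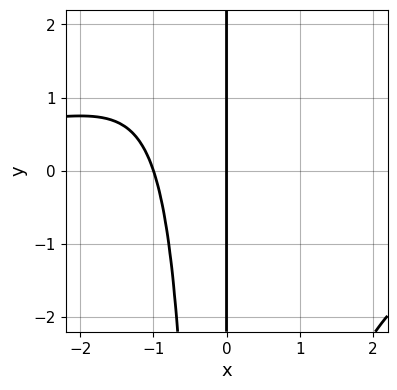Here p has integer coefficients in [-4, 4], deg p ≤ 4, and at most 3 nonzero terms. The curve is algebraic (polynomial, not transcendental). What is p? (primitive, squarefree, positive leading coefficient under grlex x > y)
First, degree: no degree-3 curve has this shape, so deg p = 4.
Next, against the integer gridlines: every point of the y-axis in the box is on the curve; the x-axis gridline crossings are at x ∈ {-1, 0}.
Finally, assembling these constraints gives the stated polynomial.

x^3*y + 3*x^2 + 3*x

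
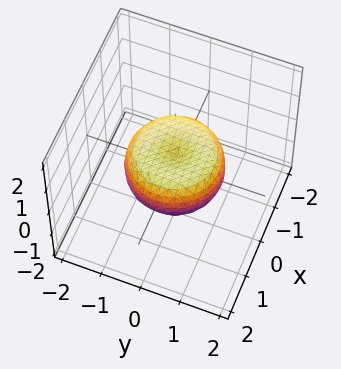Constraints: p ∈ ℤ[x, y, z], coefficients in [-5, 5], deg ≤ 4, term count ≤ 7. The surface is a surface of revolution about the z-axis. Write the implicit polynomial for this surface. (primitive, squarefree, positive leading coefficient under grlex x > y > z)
(a) deg p = 4.
(b) Symmetries: rotational symmetry about the z-axis ⇒ p depends on x, y only through x² + y².
(c) From the axis intercepts and sections: a circular section at z = 0 has radius between 1 and 2.
(d) Assembling these constraints gives the stated polynomial.

2*x^4 + 4*x^2*y^2 + 2*y^4 - 2*x^2 - 2*y^2 + 3*z^2 - 1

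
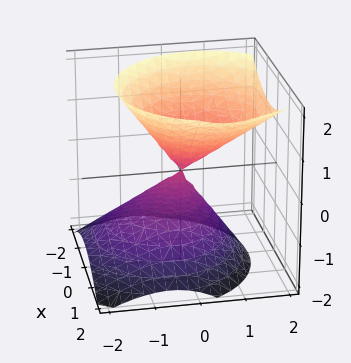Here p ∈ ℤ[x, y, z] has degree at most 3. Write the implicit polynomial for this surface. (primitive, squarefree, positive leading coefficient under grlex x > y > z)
First, the picture has 2 separate pieces. Treating them together as one polynomial.
Next, deg p = 2. A generic line meets the surface in up to 2 points.
Then, from the axis intercepts and sections: it crosses the z-axis at the gridline z = 0; it meets the x-axis at x = 0 (among the integer gridlines); it crosses the y-axis at the gridline y = 0.
Finally, putting this together gives p.

3*x^2 + 3*y^2 - 2*y*z - 3*z^2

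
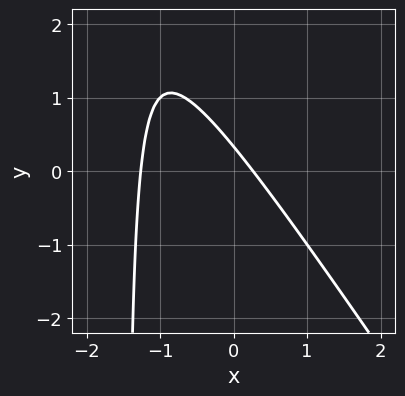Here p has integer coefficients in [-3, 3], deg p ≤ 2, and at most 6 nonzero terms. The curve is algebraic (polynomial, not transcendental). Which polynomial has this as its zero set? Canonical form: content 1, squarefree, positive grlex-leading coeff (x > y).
3*x^2 + 2*x*y + 3*x + 3*y - 1

First, degree: a generic line meets the curve in up to 2 points, so deg p = 2.
Finally, putting this together gives p.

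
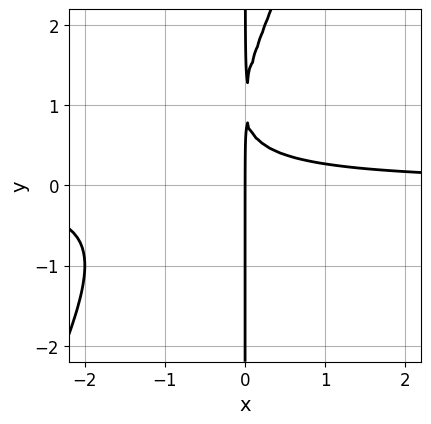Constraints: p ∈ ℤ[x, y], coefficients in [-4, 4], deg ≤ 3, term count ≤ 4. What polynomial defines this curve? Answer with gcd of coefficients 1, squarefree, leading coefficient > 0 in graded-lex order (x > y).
2*x^2*y - x*y^2 + 2*x*y - x

First, the degree is 3 — no degree-2 curve has this shape.
Then, against the integer gridlines: it crosses the x-axis at the gridline x = 0; the visible y-axis segment lies entirely on the curve.
Finally, putting this together gives p.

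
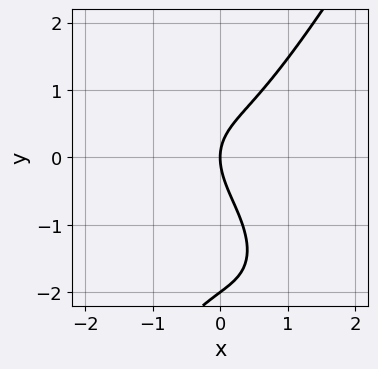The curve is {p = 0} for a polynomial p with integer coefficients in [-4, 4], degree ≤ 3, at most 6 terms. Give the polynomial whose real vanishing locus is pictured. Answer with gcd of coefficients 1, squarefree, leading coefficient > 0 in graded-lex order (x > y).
3*x^3 + x^2*y - y^3 - 2*y^2 + 3*x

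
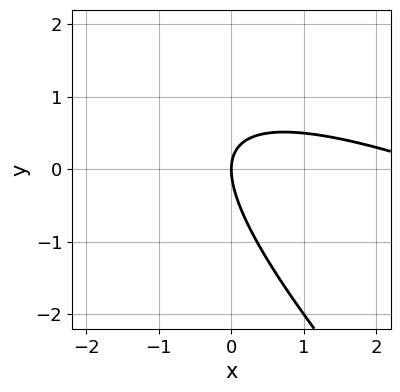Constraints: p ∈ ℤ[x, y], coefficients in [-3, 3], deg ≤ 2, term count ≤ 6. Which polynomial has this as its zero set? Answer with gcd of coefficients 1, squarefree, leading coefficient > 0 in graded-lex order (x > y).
First, degree: the shape is more complex than any degree-1 curve, so deg p = 2.
Then, against the integer gridlines: it meets the x-axis at x = 0 (among the integer gridlines); it crosses the y-axis at the gridline y = 0.
Finally, solving for integer coefficients yields p as stated.

x^2 + 3*x*y + 2*y^2 - 3*x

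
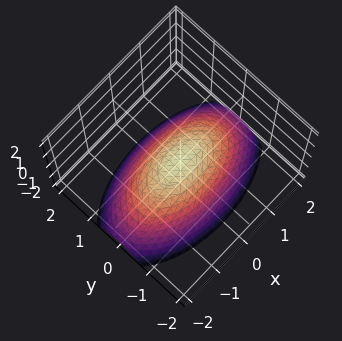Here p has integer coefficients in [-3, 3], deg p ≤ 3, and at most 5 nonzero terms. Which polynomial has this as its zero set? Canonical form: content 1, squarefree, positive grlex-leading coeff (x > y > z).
x^2 + 3*y^2 + 3*z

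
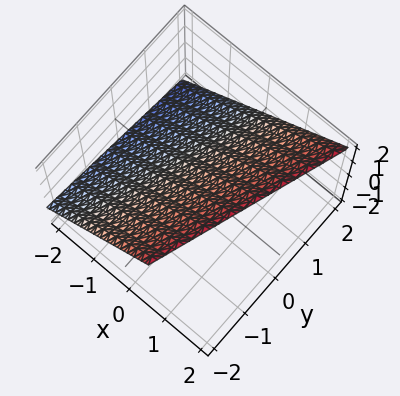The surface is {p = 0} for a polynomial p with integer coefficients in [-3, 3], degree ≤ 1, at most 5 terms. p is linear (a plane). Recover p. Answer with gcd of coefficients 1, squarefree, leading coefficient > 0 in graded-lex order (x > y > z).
3*x - y - 3*z + 2

First, the degree is 1 — every cross-section is a straight line — this is a plane.
Next, observable constraints: one y-axis crossing is at y = 2.
Finally, together with the visible shape, these determine p as stated.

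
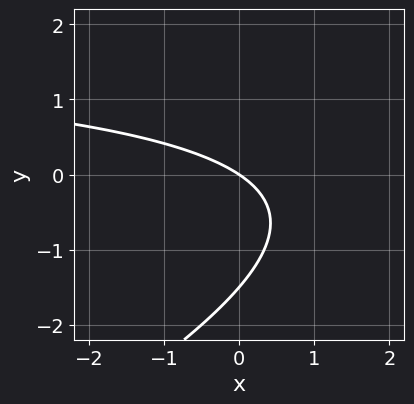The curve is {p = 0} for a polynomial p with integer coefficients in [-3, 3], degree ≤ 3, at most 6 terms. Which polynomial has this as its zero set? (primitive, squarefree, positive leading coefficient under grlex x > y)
First, deg p = 2. A generic line meets the curve in up to 2 points.
Then, from the axis intercepts and sections: one y-axis crossing is at y = 0; one x-axis crossing is at x = 0.
Finally, assembling these constraints gives the stated polynomial.

x*y - 2*y^2 - 2*x - 3*y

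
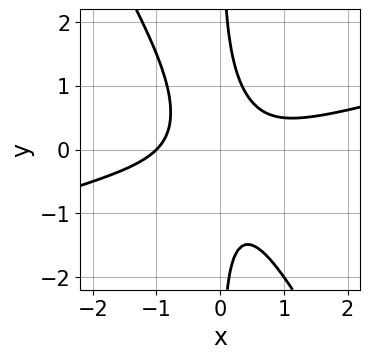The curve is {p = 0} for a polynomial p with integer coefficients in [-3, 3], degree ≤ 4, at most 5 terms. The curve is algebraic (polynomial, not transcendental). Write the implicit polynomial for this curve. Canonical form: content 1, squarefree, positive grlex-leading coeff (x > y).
x^3 - 3*x^2*y - 2*x*y^2 + 1

1. The degree is 3 — a generic line meets the curve in up to 3 points.
2. From the visible intercepts: it meets the x-axis at x = -1 (among the integer gridlines); it misses every integer gridline on the y-axis.
3. Together with the visible shape, these determine p as stated.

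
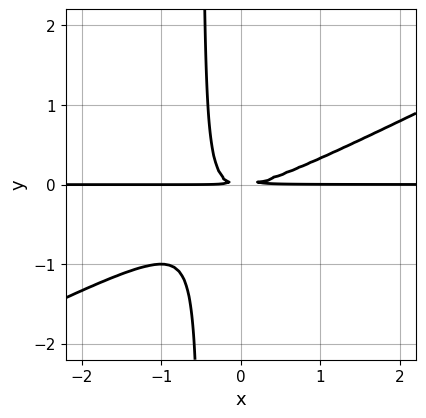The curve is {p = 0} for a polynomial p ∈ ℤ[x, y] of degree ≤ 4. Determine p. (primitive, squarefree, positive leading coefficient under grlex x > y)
x^2*y - 2*x*y^2 - y^2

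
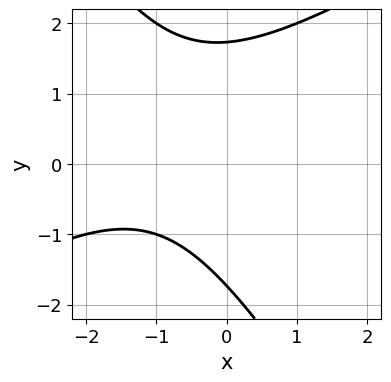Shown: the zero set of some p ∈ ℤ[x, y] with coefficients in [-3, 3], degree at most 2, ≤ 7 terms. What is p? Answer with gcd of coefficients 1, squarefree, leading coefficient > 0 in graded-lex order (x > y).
deg p = 2. No degree-1 curve has this shape.
Against the integer gridlines: no x-intercept at any integer in the box.
Matching integer coefficients to the picture gives p.

x^2 - x*y - y^2 + 2*x + 3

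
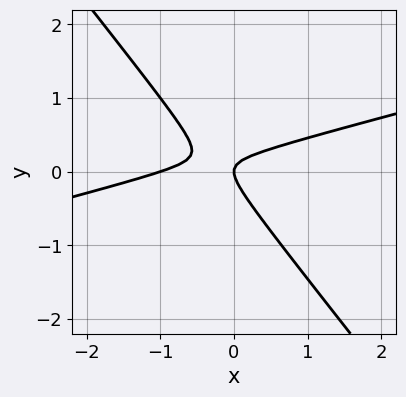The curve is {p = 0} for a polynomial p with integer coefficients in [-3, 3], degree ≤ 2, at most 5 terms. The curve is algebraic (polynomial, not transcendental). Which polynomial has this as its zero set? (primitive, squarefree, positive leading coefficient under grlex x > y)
Degree: a generic line meets the curve in up to 2 points, so deg p = 2.
Reading off the gridlines: among the integer gridlines, it crosses the x-axis at x ∈ {-1, 0}; it meets the y-axis at y = 0 (among the integer gridlines).
The integer polynomial consistent with all of this is the stated p.

x^2 - 3*x*y - 3*y^2 + x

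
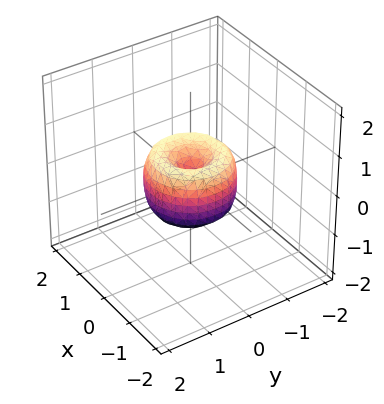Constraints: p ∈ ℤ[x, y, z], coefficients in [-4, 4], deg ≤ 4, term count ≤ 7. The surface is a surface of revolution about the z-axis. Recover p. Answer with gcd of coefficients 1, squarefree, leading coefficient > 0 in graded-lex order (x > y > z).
1. Degree: the shape is more complex than any degree-3 surface, so deg p = 4.
2. Symmetry: the z-axis is an axis of rotation, so x and y enter only as x² + y².
3. Reading off the gridlines: a circular section at z = 0 has radius exactly 1; among the integer gridlines, it crosses the x-axis at x ∈ {-1, 0, 1}; it crosses the z-axis at the gridline z = 0.
4. Together with the visible shape, these determine p as stated. Check: (0, -1, 0) on the y-axis lies on the surface, and p(0, -1, 0) = 0. ✓

2*x^4 + 4*x^2*y^2 + 2*y^4 - 2*x^2 - 2*y^2 + z^2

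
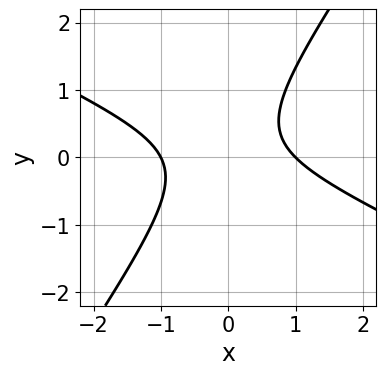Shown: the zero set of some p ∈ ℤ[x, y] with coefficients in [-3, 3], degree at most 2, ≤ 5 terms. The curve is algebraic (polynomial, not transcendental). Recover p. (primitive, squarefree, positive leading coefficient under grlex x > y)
Degree: a generic line meets the curve in up to 2 points, so deg p = 2.
Against the integer gridlines: it misses every integer gridline on the y-axis; among the integer gridlines, it crosses the x-axis at x ∈ {-1, 1}.
Fitting integer coefficients to these (and the overall shape) gives p.

2*x^2 + 3*x*y - 3*y^2 + y - 2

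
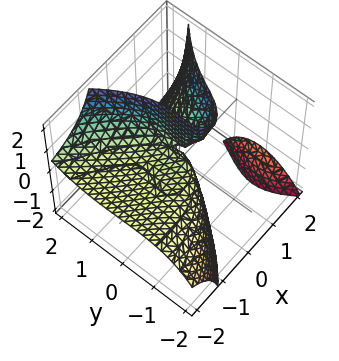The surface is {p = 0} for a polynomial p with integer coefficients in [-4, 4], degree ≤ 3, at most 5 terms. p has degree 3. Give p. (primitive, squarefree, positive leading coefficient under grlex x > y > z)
(a) There are 2 components. They look like related sheets of one shape, so recover p as a whole.
(b) deg p = 3. No degree-2 surface has this shape.
(c) From the visible intercepts: one y-axis crossing is at y = 0; it meets the x-axis at x = 0 (among the integer gridlines); every point of the z-axis in the box is on the surface.
(d) Putting this together gives p.

2*x^2*z - x*y*z - y^3 - 3*x*z + 2*x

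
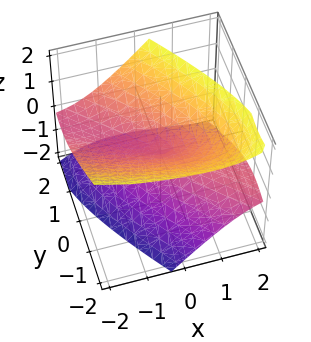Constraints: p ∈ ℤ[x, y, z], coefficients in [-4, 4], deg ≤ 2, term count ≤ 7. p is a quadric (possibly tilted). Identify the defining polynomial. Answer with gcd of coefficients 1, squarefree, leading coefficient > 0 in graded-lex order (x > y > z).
1. There are 2 components. They look like related sheets of one shape, so recover p as a whole.
2. The degree is 2 — a generic line meets the surface in up to 2 points.
3. From the visible intercepts: one y-axis crossing is at y = 0; it crosses the x-axis at the gridline x = 0; it crosses the z-axis at the gridline z = 0.
4. Matching integer coefficients to the picture gives p.

x^2 + 3*x*y + 3*x*z + 2*y^2 - 3*z^2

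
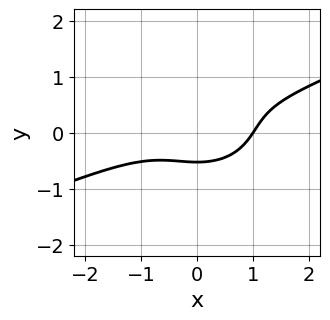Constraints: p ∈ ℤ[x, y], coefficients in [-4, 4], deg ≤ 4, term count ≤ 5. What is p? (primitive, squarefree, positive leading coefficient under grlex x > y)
x^3 - 2*x^2*y - 3*y^3 + 2*y^2 - 1

The degree is 3 — no degree-2 curve has this shape.
From the axis intercepts and sections: one x-axis crossing is at x = 1.
These observations pin down the coefficients.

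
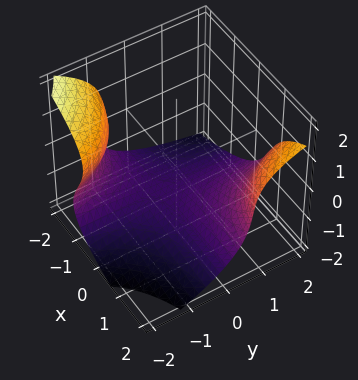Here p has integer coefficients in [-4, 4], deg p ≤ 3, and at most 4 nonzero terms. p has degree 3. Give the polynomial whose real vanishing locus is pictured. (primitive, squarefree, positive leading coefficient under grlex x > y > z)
(a) deg p = 3.
(b) Against the integer gridlines: the surface avoids every integer x-axis point in the box; it misses every integer gridline on the y-axis.
(c) Matching integer coefficients to the picture gives p.

z^3 - 2*x*y + y*z + 3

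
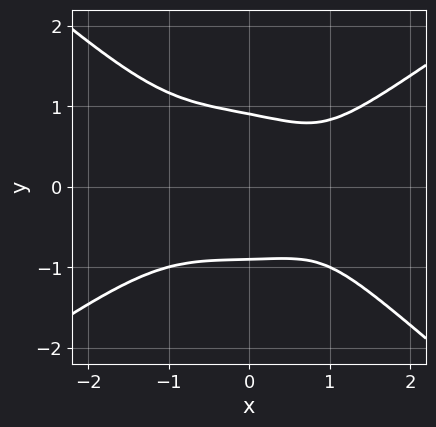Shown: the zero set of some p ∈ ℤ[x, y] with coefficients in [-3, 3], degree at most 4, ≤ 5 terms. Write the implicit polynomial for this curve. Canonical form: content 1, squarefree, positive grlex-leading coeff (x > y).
1. deg p = 4. A generic line meets the curve in up to 4 points.
2. Reading off the gridlines: it misses every integer gridline on the x-axis.
3. The integer polynomial consistent with all of this is the stated p.

x^4 - x*y^3 - 3*y^4 - x + 2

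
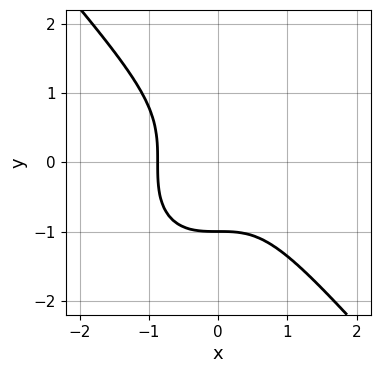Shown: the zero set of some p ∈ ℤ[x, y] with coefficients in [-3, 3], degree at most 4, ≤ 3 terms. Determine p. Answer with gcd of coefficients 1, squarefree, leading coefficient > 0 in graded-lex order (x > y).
First, deg p = 3.
Next, against the integer gridlines: one y-axis crossing is at y = -1.
Finally, solving for integer coefficients yields p as stated.

3*x^3 + 2*y^3 + 2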